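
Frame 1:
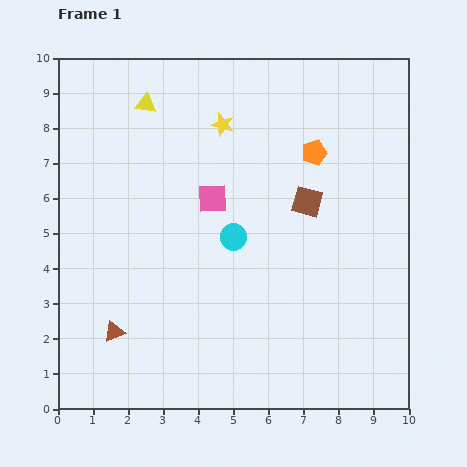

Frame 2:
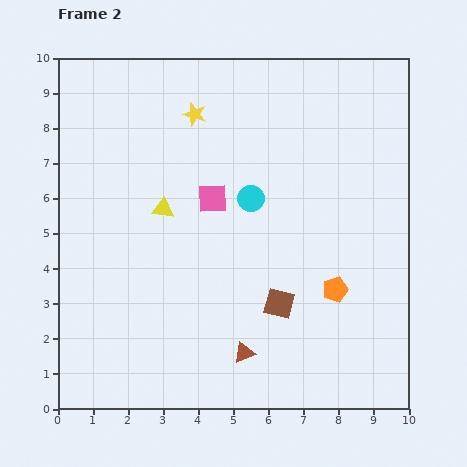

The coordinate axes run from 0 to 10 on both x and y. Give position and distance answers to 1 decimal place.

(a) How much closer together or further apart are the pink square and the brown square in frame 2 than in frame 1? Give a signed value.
+0.9

Distance in frame 1: 2.7. Distance in frame 2: 3.6.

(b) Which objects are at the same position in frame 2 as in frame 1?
the pink square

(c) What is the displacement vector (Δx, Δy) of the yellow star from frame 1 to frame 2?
(-0.8, 0.3)

The yellow star was at (4.7, 8.1) in frame 1 and (3.9, 8.4) in frame 2.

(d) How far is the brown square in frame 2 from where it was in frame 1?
3.0

The brown square moved from (7.1, 5.9) to (6.3, 3.0), a distance of √(0.8² + 2.9²) ≈ 3.0.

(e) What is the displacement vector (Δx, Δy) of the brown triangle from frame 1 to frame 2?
(3.7, -0.6)

The brown triangle was at (1.6, 2.2) in frame 1 and (5.3, 1.6) in frame 2.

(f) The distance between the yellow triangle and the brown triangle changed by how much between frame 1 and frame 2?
-1.9

Distance in frame 1: 6.6. Distance in frame 2: 4.7.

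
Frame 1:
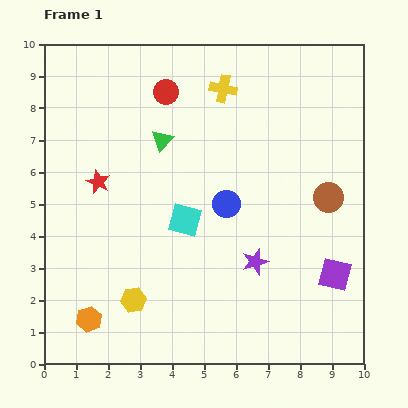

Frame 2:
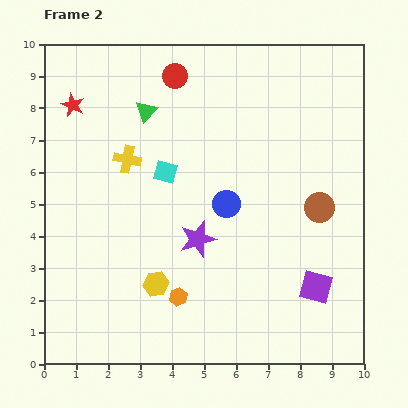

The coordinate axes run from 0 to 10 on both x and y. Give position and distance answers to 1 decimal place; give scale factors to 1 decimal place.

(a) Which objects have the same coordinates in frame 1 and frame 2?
the blue circle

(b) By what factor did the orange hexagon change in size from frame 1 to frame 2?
0.7×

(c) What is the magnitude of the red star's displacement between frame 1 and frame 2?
2.5

The red star moved from (1.7, 5.7) to (0.9, 8.1), a distance of √(0.8² + 2.4²) ≈ 2.5.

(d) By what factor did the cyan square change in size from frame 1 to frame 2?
0.7×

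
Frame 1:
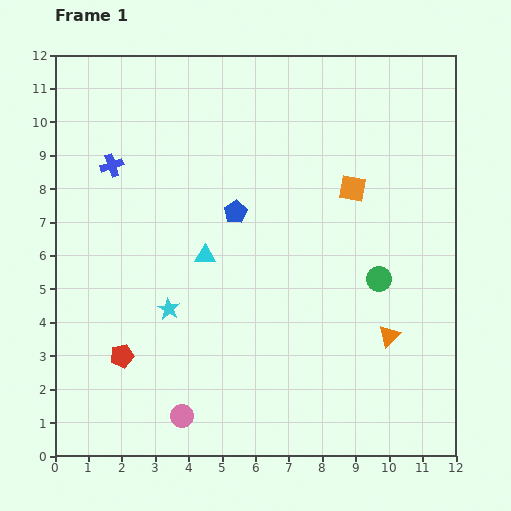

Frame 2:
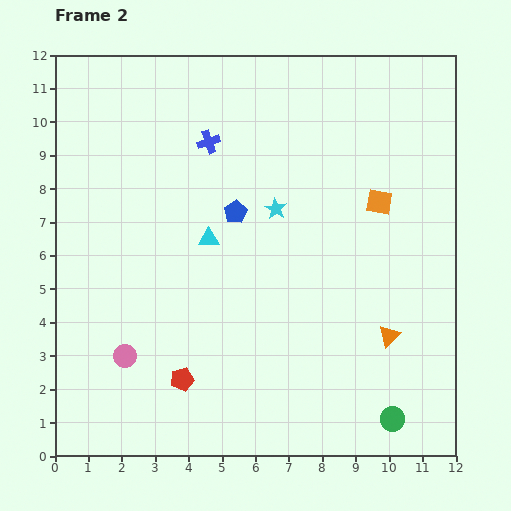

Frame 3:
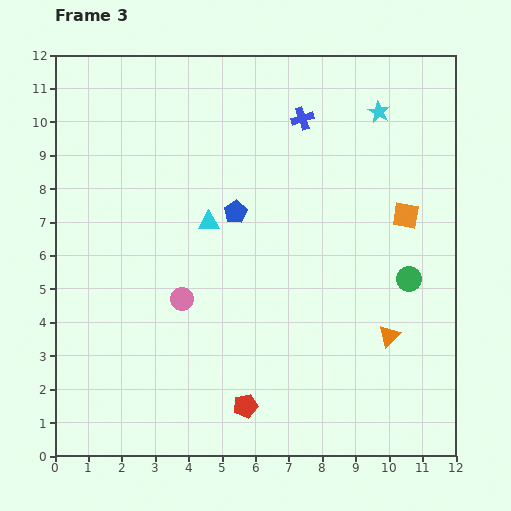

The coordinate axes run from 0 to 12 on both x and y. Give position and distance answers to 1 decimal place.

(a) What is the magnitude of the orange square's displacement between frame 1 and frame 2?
0.9

The orange square moved from (8.9, 8.0) to (9.7, 7.6), a distance of √(0.8² + 0.4²) ≈ 0.9.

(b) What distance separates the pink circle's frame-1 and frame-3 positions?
3.5

The pink circle moved from (3.8, 1.2) to (3.8, 4.7), a distance of √(0.0² + 3.5²) ≈ 3.5.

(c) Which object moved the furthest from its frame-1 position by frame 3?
the cyan star

(moved 8.6; next 5.9)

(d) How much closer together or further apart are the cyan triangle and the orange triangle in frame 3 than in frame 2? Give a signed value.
+0.3

Distance in frame 2: 6.1. Distance in frame 3: 6.4.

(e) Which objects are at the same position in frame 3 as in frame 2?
the orange triangle, the blue pentagon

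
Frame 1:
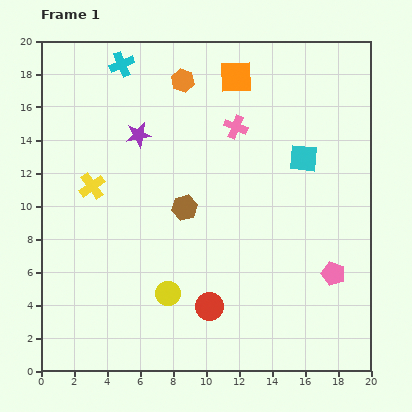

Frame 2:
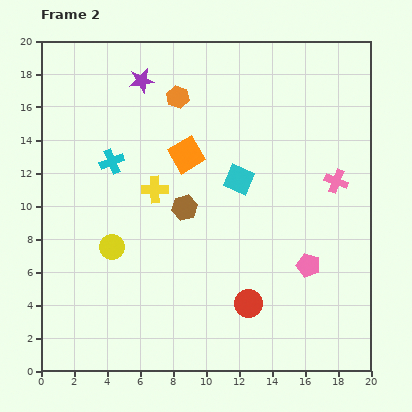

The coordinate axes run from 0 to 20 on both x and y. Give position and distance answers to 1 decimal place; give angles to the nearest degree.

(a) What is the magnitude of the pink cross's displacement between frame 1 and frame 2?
6.9

The pink cross moved from (11.8, 14.8) to (17.9, 11.5), a distance of √(6.1² + 3.3²) ≈ 6.9.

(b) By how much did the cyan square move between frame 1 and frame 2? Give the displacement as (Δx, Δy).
(-3.9, -1.3)

The cyan square was at (15.9, 12.9) in frame 1 and (12.0, 11.6) in frame 2.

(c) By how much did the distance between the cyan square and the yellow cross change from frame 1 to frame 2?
-7.8

Distance in frame 1: 12.9. Distance in frame 2: 5.1.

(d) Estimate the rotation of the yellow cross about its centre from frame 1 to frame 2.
35° clockwise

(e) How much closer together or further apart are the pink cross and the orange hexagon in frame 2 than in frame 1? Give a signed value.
+6.6

Distance in frame 1: 4.3. Distance in frame 2: 10.9.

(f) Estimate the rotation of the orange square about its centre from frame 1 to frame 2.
29° counter-clockwise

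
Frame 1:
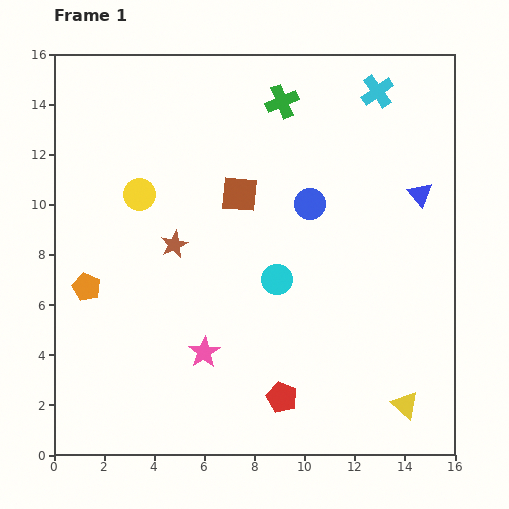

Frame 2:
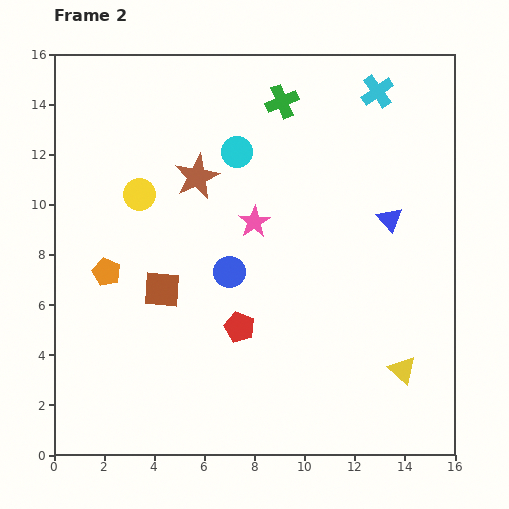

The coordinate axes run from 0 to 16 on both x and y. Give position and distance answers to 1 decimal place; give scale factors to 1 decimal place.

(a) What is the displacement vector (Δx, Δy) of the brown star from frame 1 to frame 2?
(0.9, 2.7)

The brown star was at (4.8, 8.4) in frame 1 and (5.7, 11.1) in frame 2.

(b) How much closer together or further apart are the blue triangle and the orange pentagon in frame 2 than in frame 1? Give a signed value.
-2.3

Distance in frame 1: 13.8. Distance in frame 2: 11.5.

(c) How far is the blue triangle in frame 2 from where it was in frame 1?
1.6

The blue triangle moved from (14.6, 10.4) to (13.4, 9.4), a distance of √(1.2² + 1.0²) ≈ 1.6.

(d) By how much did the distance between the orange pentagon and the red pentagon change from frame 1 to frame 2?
-3.3

Distance in frame 1: 9.0. Distance in frame 2: 5.7.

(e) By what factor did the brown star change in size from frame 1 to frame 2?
1.6×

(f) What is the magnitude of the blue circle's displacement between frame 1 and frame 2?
4.2

The blue circle moved from (10.2, 10.0) to (7.0, 7.3), a distance of √(3.2² + 2.7²) ≈ 4.2.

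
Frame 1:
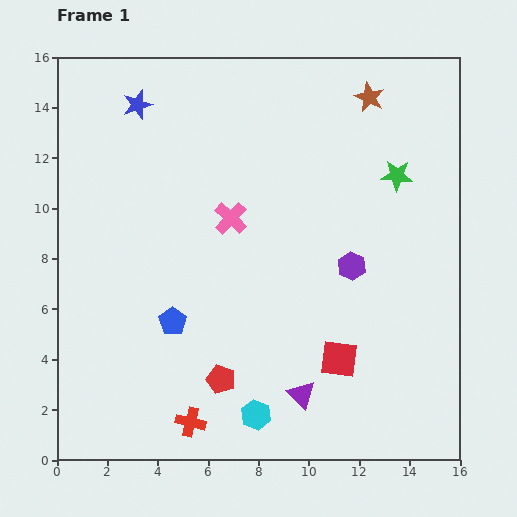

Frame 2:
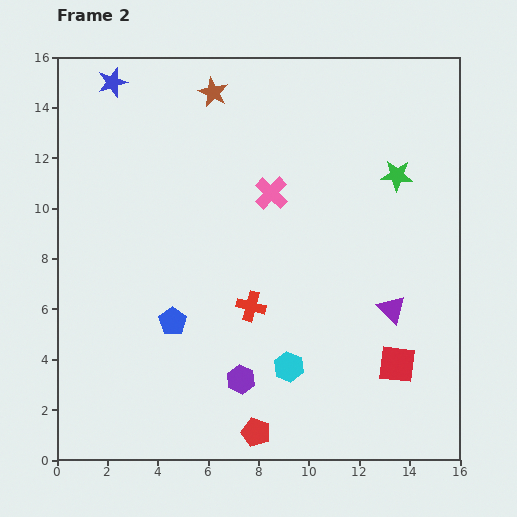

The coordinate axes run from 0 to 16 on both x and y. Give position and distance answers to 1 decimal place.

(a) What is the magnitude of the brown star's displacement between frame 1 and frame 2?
6.2

The brown star moved from (12.4, 14.4) to (6.2, 14.6), a distance of √(6.2² + 0.2²) ≈ 6.2.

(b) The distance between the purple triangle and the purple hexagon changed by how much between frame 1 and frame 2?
+1.1

Distance in frame 1: 5.5. Distance in frame 2: 6.6.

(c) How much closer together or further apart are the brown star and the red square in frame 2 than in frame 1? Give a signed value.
+2.5

Distance in frame 1: 10.5. Distance in frame 2: 13.0.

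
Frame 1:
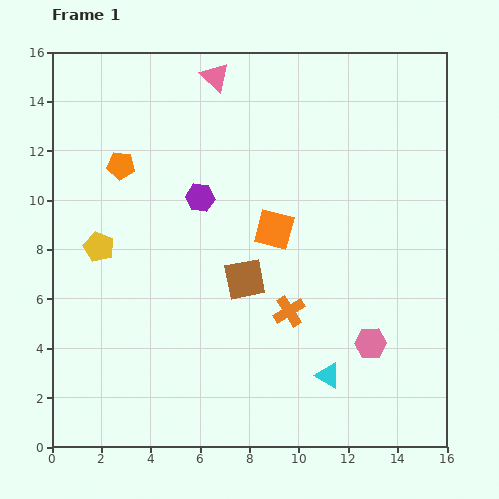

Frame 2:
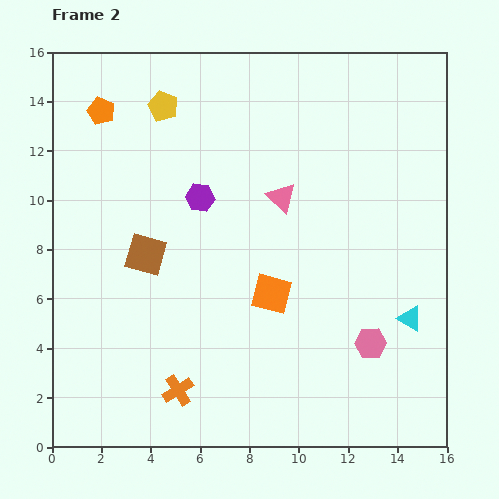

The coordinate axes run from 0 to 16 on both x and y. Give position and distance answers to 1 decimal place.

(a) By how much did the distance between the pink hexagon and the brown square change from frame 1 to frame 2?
+4.1

Distance in frame 1: 5.7. Distance in frame 2: 9.8.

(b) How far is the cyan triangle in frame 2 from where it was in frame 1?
4.0

The cyan triangle moved from (11.2, 2.9) to (14.5, 5.2), a distance of √(3.3² + 2.3²) ≈ 4.0.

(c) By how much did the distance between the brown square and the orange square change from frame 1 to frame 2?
+3.0

Distance in frame 1: 2.3. Distance in frame 2: 5.3.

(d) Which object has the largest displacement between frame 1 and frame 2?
the yellow pentagon

(moved 6.3; next 5.6)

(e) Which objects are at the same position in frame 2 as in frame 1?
the pink hexagon, the purple hexagon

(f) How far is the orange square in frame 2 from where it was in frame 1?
2.6

The orange square moved from (9.0, 8.8) to (8.9, 6.2), a distance of √(0.1² + 2.6²) ≈ 2.6.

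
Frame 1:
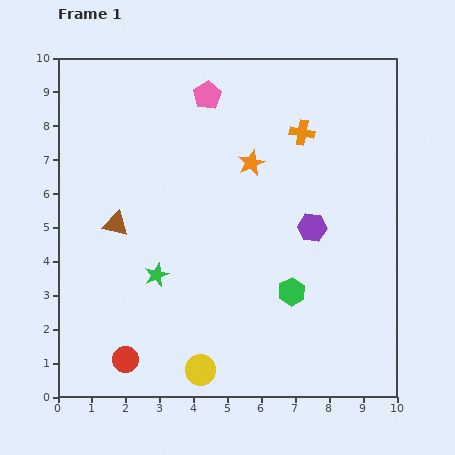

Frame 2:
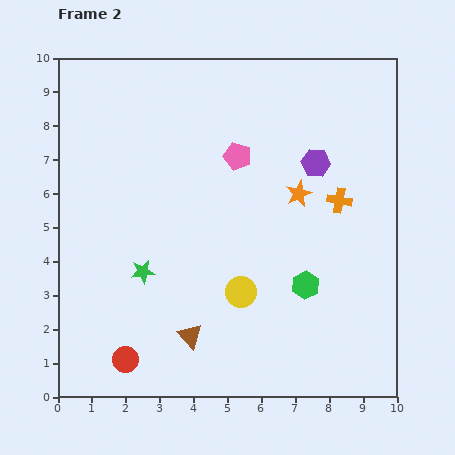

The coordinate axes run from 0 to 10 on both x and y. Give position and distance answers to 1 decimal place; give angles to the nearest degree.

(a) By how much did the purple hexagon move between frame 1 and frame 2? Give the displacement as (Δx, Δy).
(0.1, 1.9)

The purple hexagon was at (7.5, 5.0) in frame 1 and (7.6, 6.9) in frame 2.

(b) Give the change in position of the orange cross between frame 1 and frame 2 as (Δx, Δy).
(1.1, -2.0)

The orange cross was at (7.2, 7.8) in frame 1 and (8.3, 5.8) in frame 2.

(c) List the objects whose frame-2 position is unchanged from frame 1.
the red circle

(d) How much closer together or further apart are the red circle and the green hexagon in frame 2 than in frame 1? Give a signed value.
+0.4

Distance in frame 1: 5.3. Distance in frame 2: 5.7.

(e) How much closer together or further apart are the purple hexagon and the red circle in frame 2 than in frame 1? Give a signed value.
+1.4

Distance in frame 1: 6.7. Distance in frame 2: 8.1.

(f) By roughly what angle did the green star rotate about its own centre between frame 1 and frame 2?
16° clockwise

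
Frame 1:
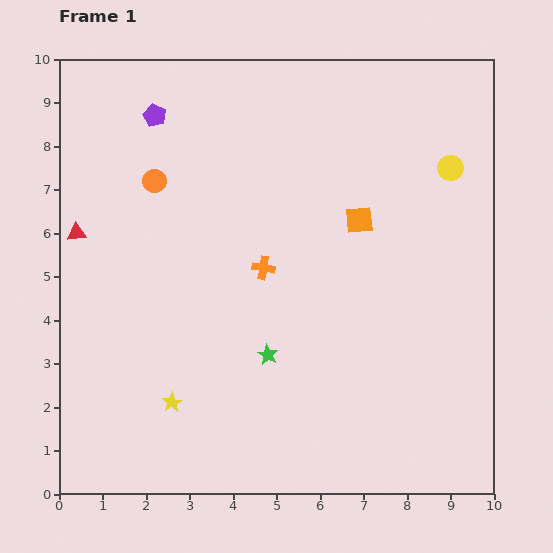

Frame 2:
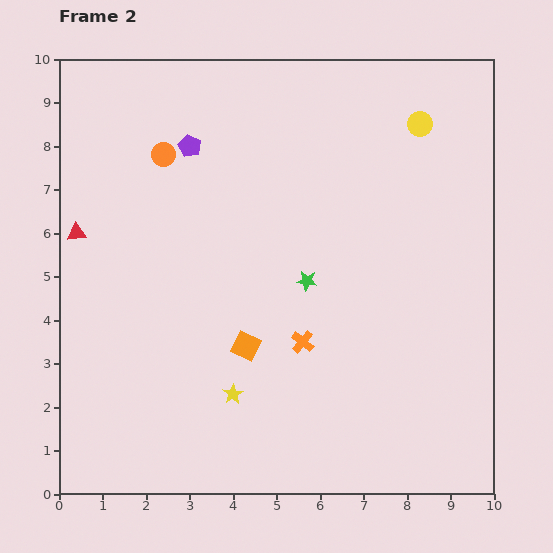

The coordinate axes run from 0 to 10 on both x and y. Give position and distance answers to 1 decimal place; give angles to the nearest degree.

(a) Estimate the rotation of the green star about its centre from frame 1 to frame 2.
22° counter-clockwise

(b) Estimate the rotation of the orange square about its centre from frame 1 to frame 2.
33° clockwise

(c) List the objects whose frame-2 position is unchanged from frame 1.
the red triangle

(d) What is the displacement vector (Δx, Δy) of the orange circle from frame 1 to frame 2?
(0.2, 0.6)

The orange circle was at (2.2, 7.2) in frame 1 and (2.4, 7.8) in frame 2.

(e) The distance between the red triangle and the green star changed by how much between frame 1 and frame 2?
+0.2

Distance in frame 1: 5.2. Distance in frame 2: 5.4.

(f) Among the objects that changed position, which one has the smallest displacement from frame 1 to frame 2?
the orange circle

(moved 0.6)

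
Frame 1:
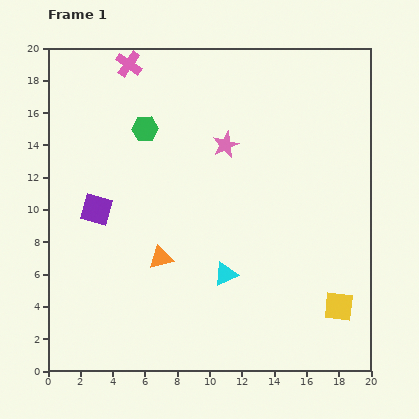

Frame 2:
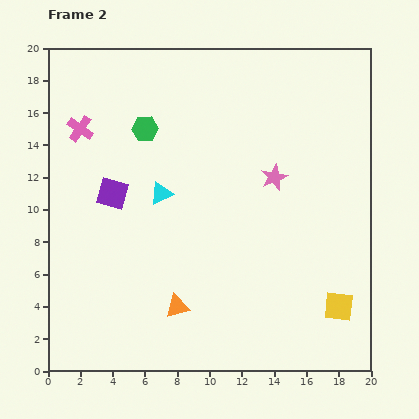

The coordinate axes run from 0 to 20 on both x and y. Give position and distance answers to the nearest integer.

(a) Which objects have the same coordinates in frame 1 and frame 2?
the yellow square, the green hexagon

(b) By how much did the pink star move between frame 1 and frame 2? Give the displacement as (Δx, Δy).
(3, -2)

The pink star was at (11, 14) in frame 1 and (14, 12) in frame 2.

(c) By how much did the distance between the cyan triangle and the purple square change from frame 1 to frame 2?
-6

Distance in frame 1: 9. Distance in frame 2: 3.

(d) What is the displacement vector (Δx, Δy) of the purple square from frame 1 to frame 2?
(1, 1)

The purple square was at (3, 10) in frame 1 and (4, 11) in frame 2.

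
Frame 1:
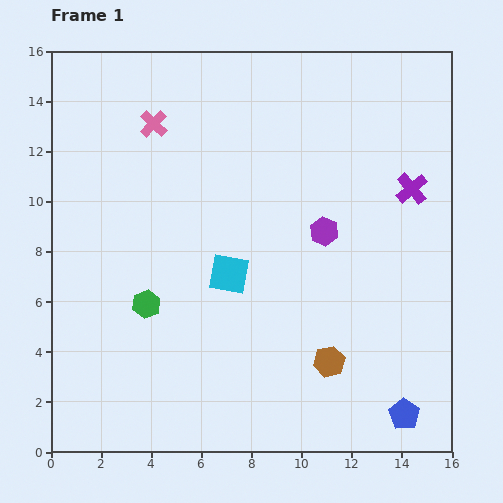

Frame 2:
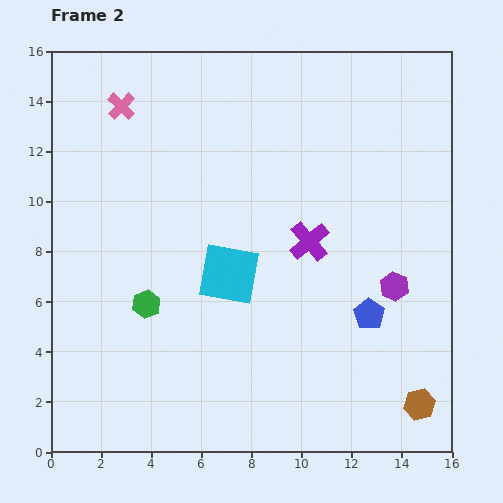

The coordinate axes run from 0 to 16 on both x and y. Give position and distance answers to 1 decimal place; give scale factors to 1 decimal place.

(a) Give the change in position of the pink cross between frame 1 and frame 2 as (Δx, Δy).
(-1.3, 0.7)

The pink cross was at (4.1, 13.1) in frame 1 and (2.8, 13.8) in frame 2.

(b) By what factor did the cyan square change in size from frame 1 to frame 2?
1.5×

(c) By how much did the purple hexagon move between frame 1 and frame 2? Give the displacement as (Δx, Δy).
(2.8, -2.2)

The purple hexagon was at (10.9, 8.8) in frame 1 and (13.7, 6.6) in frame 2.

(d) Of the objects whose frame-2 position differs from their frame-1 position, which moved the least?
the pink cross

(moved 1.5)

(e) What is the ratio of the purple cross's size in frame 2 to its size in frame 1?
1.3×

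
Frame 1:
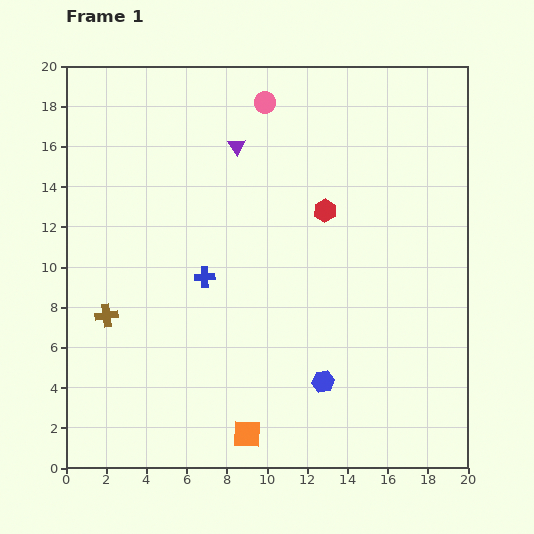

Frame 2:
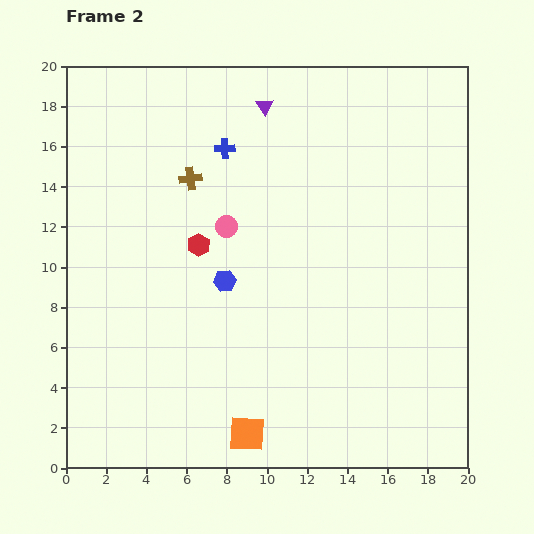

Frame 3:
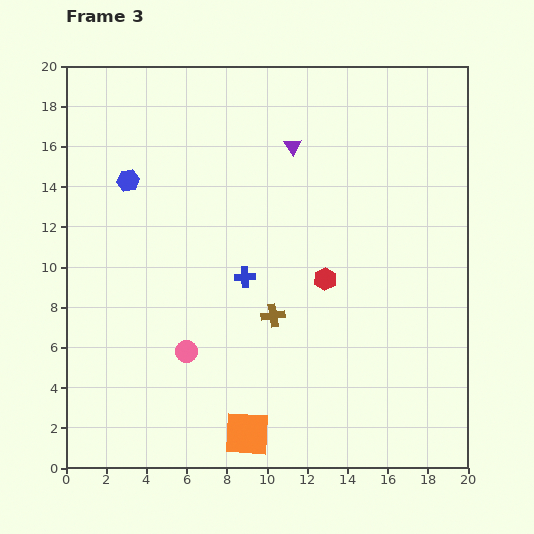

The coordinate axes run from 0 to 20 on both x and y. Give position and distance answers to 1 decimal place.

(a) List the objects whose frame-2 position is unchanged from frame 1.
the orange square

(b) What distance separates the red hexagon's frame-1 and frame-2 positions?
6.5

The red hexagon moved from (12.9, 12.8) to (6.6, 11.1), a distance of √(6.3² + 1.7²) ≈ 6.5.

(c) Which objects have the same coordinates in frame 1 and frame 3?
the orange square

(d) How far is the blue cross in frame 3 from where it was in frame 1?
2.0

The blue cross moved from (6.9, 9.5) to (8.9, 9.5), a distance of √(2.0² + 0.0²) ≈ 2.0.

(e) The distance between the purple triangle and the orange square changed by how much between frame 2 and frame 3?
-1.8

Distance in frame 2: 16.3. Distance in frame 3: 14.5.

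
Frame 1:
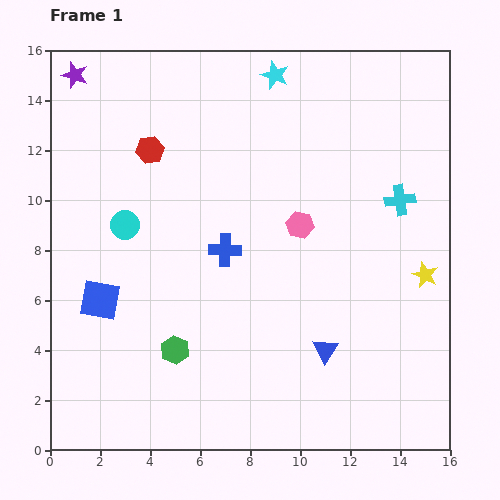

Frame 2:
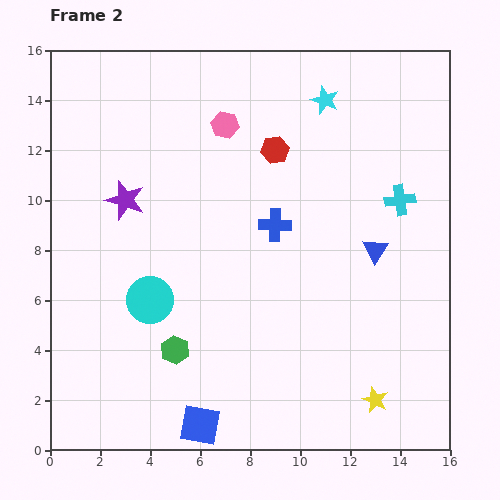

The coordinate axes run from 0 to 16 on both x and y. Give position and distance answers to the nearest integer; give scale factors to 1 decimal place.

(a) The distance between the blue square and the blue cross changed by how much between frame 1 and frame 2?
+4

Distance in frame 1: 5. Distance in frame 2: 9.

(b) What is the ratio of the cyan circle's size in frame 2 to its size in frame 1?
1.6×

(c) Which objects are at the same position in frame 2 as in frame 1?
the green hexagon, the cyan cross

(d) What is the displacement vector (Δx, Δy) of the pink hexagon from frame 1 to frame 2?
(-3, 4)

The pink hexagon was at (10, 9) in frame 1 and (7, 13) in frame 2.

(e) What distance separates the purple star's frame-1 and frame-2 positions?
5

The purple star moved from (1, 15) to (3, 10), a distance of √(2² + 5²) ≈ 5.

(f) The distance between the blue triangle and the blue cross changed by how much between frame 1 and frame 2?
-2

Distance in frame 1: 6. Distance in frame 2: 4.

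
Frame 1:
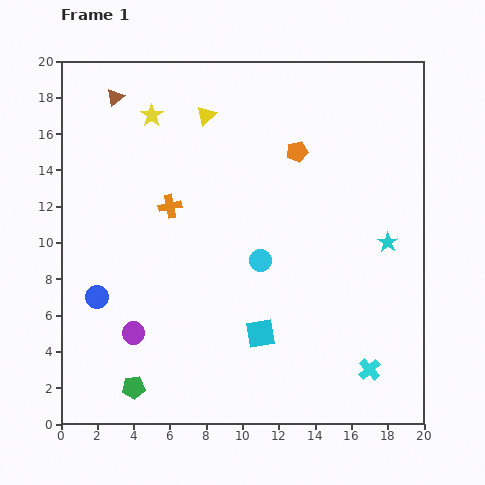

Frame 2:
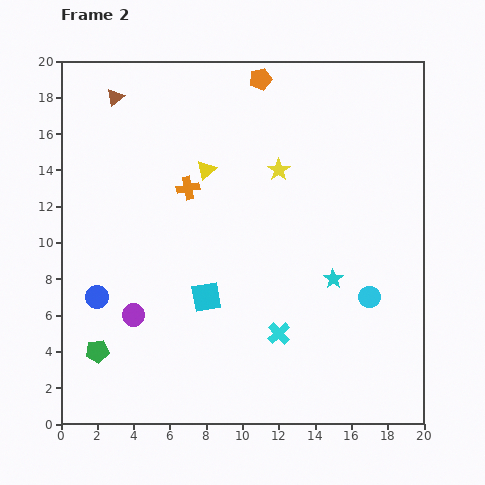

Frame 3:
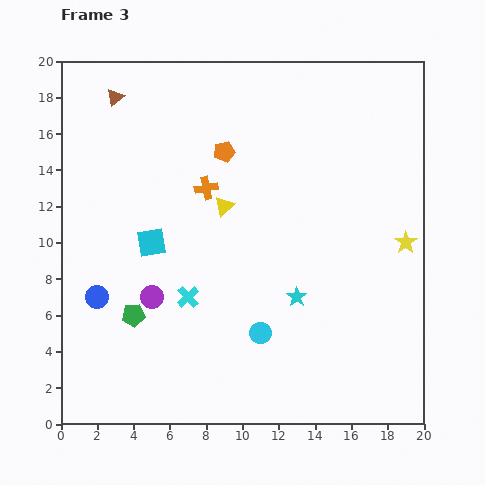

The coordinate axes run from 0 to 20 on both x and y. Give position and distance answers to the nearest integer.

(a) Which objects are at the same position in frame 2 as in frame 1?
the blue circle, the brown triangle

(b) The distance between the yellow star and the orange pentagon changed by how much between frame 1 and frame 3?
+3

Distance in frame 1: 8. Distance in frame 3: 11.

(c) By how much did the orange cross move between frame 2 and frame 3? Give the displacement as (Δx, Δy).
(1, 0)

The orange cross was at (7, 13) in frame 2 and (8, 13) in frame 3.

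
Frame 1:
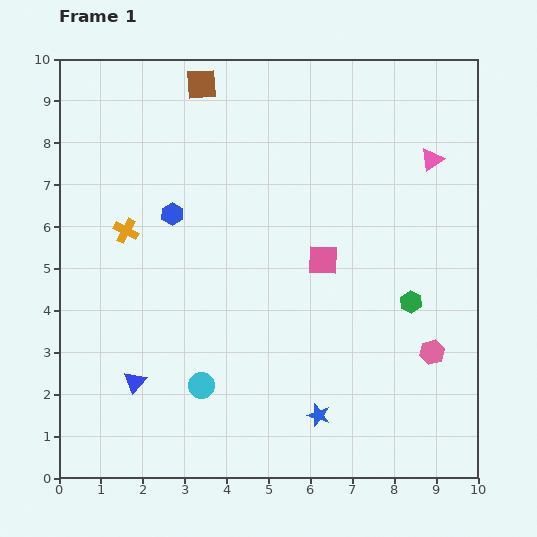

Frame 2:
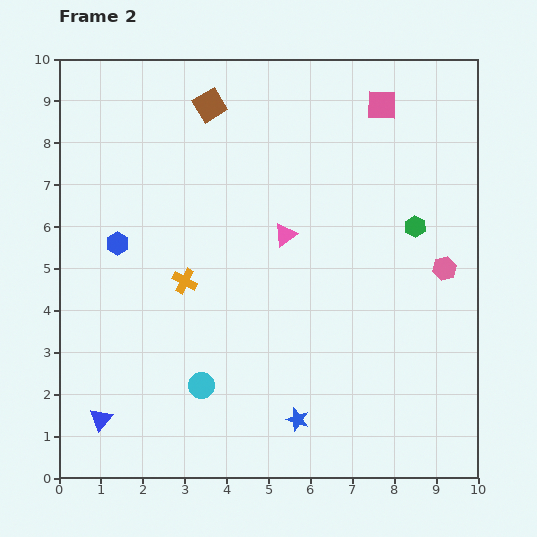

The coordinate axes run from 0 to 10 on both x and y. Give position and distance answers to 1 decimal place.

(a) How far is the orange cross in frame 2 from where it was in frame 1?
1.8

The orange cross moved from (1.6, 5.9) to (3.0, 4.7), a distance of √(1.4² + 1.2²) ≈ 1.8.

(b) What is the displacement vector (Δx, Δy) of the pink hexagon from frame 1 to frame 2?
(0.3, 2.0)

The pink hexagon was at (8.9, 3.0) in frame 1 and (9.2, 5.0) in frame 2.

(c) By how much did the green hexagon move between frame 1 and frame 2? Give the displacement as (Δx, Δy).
(0.1, 1.8)

The green hexagon was at (8.4, 4.2) in frame 1 and (8.5, 6.0) in frame 2.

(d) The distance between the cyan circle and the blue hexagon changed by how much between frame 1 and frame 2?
-0.3

Distance in frame 1: 4.2. Distance in frame 2: 3.9.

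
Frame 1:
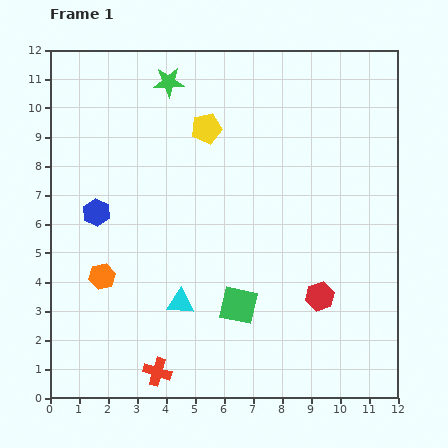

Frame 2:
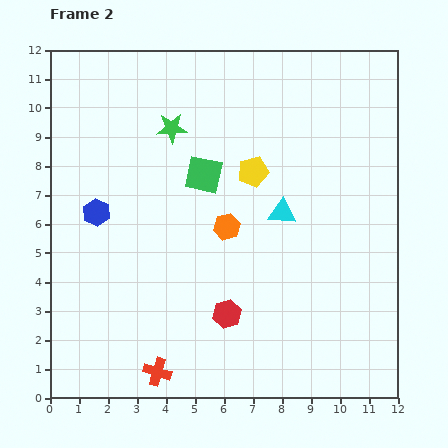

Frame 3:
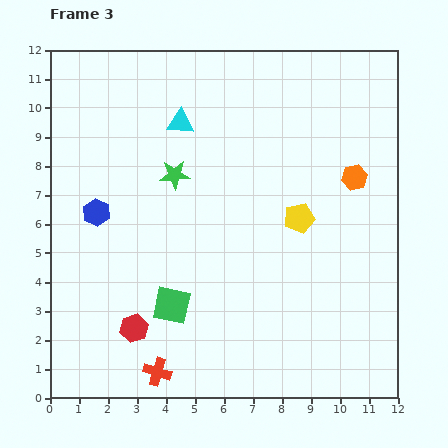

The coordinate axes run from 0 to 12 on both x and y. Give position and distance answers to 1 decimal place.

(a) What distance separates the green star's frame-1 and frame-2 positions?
1.6

The green star moved from (4.1, 10.9) to (4.2, 9.3), a distance of √(0.1² + 1.6²) ≈ 1.6.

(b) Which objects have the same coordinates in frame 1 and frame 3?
the red cross, the blue hexagon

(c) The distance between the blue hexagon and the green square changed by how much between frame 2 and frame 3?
+0.2

Distance in frame 2: 3.9. Distance in frame 3: 4.1.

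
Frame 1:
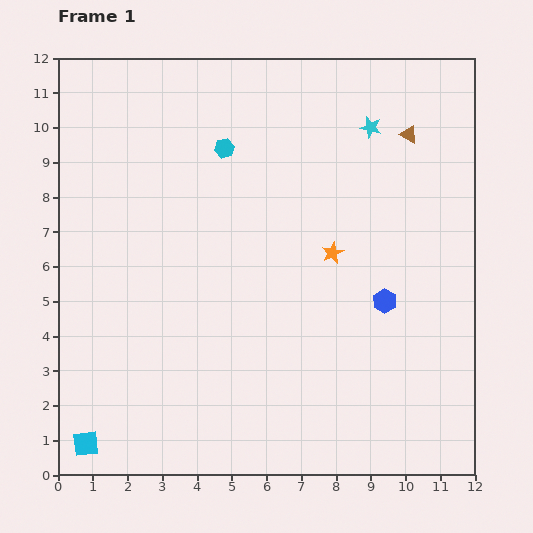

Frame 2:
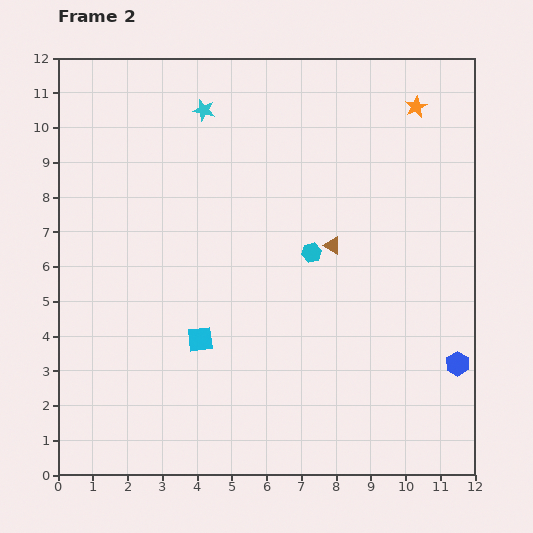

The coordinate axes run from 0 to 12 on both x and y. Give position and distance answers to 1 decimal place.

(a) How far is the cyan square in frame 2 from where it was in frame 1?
4.5

The cyan square moved from (0.8, 0.9) to (4.1, 3.9), a distance of √(3.3² + 3.0²) ≈ 4.5.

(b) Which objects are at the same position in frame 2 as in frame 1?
none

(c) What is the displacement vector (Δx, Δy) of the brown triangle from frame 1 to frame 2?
(-2.2, -3.2)

The brown triangle was at (10.1, 9.8) in frame 1 and (7.9, 6.6) in frame 2.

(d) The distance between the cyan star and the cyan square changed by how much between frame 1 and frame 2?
-5.6

Distance in frame 1: 12.2. Distance in frame 2: 6.6.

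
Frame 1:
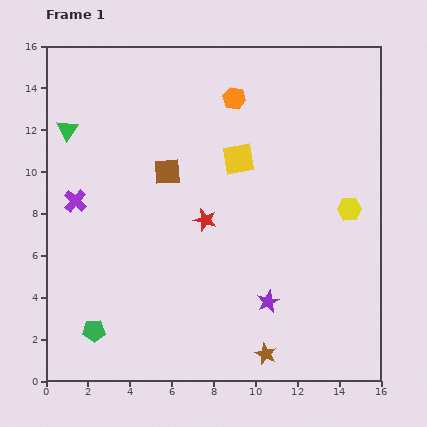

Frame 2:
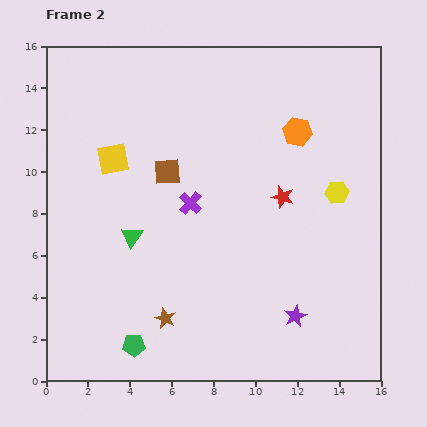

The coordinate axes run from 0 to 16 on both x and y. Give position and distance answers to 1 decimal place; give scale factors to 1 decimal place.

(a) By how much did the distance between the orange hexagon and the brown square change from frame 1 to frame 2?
+1.8

Distance in frame 1: 4.7. Distance in frame 2: 6.5.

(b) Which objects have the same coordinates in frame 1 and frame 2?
the brown square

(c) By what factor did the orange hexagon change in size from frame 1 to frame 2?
1.3×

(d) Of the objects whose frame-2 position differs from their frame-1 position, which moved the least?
the yellow hexagon

(moved 1.0)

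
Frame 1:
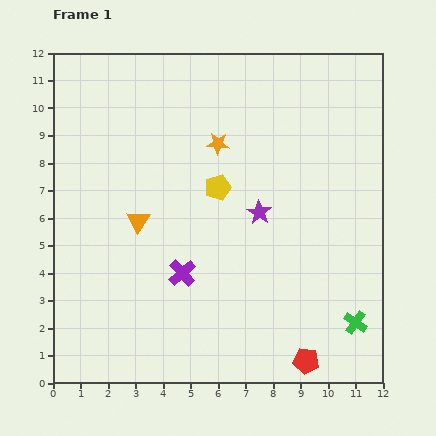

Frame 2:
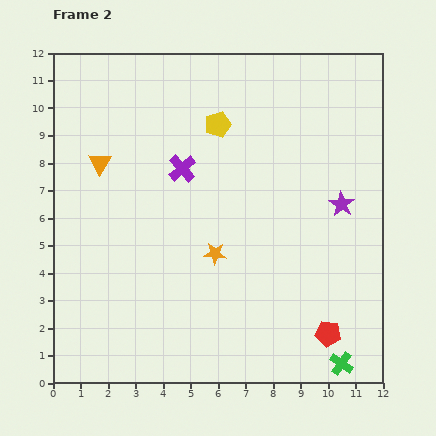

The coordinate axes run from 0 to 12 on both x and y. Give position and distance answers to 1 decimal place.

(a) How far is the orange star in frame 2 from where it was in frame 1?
4.0

The orange star moved from (6.0, 8.7) to (5.9, 4.7), a distance of √(0.1² + 4.0²) ≈ 4.0.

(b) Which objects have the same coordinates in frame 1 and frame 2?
none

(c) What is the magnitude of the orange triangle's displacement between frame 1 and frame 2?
2.5

The orange triangle moved from (3.1, 5.9) to (1.7, 8.0), a distance of √(1.4² + 2.1²) ≈ 2.5.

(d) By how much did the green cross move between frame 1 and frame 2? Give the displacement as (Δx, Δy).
(-0.5, -1.5)

The green cross was at (11.0, 2.2) in frame 1 and (10.5, 0.7) in frame 2.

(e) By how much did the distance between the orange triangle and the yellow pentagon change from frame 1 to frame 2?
+1.4

Distance in frame 1: 3.1. Distance in frame 2: 4.5.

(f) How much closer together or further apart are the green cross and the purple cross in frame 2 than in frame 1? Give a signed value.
+2.6

Distance in frame 1: 6.6. Distance in frame 2: 9.2.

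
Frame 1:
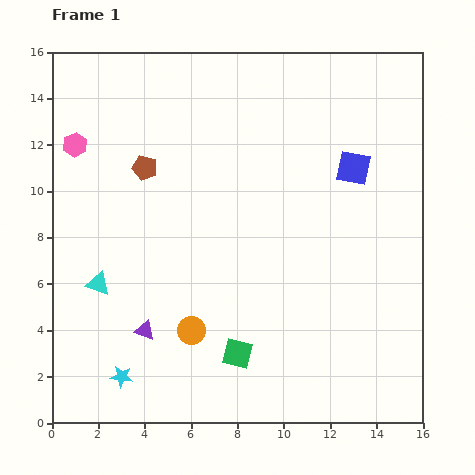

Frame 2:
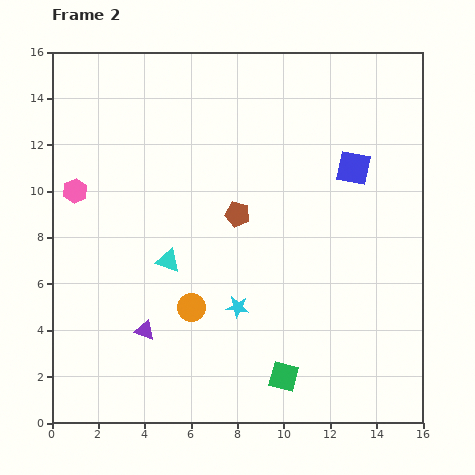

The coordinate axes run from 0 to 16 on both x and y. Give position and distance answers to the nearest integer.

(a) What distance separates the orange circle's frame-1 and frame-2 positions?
1

The orange circle moved from (6, 4) to (6, 5), a distance of √(0² + 1²) ≈ 1.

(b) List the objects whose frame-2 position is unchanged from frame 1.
the purple triangle, the blue square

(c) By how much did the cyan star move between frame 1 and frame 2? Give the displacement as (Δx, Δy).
(5, 3)

The cyan star was at (3, 2) in frame 1 and (8, 5) in frame 2.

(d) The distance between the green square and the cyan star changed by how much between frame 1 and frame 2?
-1

Distance in frame 1: 5. Distance in frame 2: 4.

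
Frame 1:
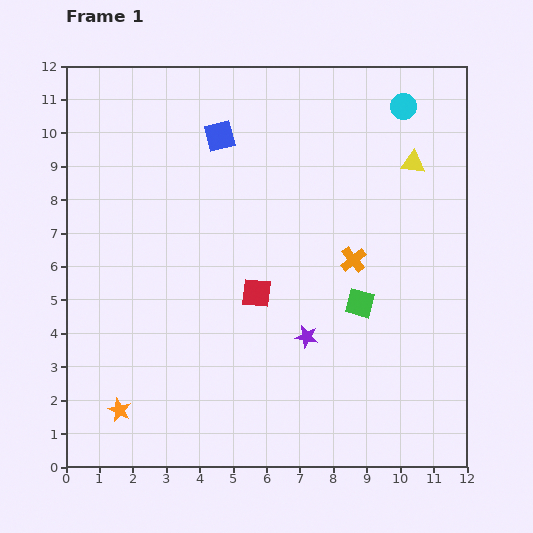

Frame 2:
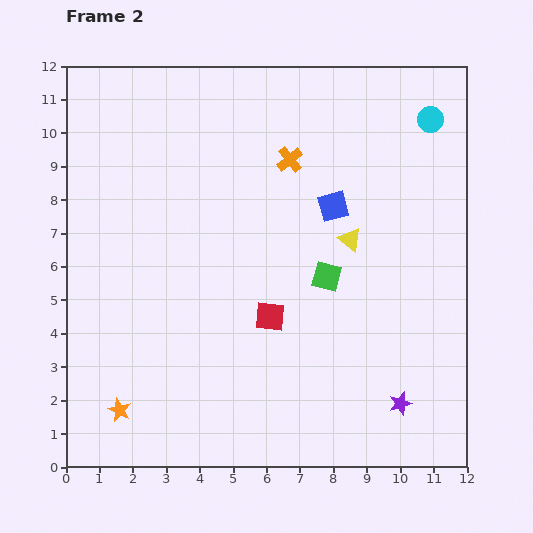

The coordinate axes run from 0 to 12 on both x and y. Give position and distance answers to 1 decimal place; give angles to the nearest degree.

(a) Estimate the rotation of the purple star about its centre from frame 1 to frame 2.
29° counter-clockwise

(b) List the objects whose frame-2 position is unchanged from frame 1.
the orange star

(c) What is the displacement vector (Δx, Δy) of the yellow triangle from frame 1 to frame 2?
(-1.9, -2.3)

The yellow triangle was at (10.4, 9.1) in frame 1 and (8.5, 6.8) in frame 2.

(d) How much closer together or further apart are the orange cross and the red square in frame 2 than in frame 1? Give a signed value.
+1.6

Distance in frame 1: 3.1. Distance in frame 2: 4.7.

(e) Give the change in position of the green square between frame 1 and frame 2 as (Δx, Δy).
(-1.0, 0.8)

The green square was at (8.8, 4.9) in frame 1 and (7.8, 5.7) in frame 2.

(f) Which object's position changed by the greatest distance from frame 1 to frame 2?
the blue square

(moved 4.0; next 3.6)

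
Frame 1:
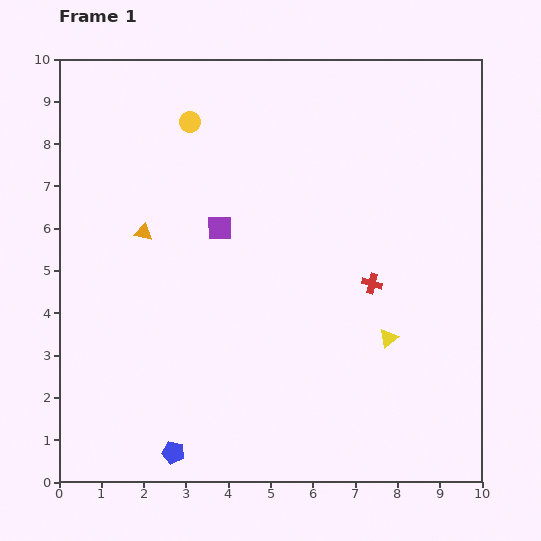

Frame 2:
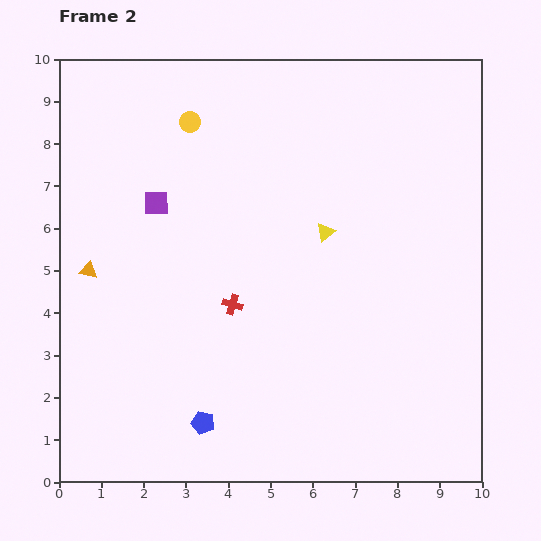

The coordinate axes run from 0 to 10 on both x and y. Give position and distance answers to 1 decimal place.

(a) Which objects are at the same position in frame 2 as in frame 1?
the yellow circle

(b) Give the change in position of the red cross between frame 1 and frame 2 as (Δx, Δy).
(-3.3, -0.5)

The red cross was at (7.4, 4.7) in frame 1 and (4.1, 4.2) in frame 2.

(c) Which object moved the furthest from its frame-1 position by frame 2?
the red cross

(moved 3.3; next 2.9)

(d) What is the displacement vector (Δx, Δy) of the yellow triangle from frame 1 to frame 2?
(-1.5, 2.5)

The yellow triangle was at (7.8, 3.4) in frame 1 and (6.3, 5.9) in frame 2.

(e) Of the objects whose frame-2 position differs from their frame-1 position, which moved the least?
the blue pentagon

(moved 1.0)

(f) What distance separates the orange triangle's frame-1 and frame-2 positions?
1.6

The orange triangle moved from (2.0, 5.9) to (0.7, 5.0), a distance of √(1.3² + 0.9²) ≈ 1.6.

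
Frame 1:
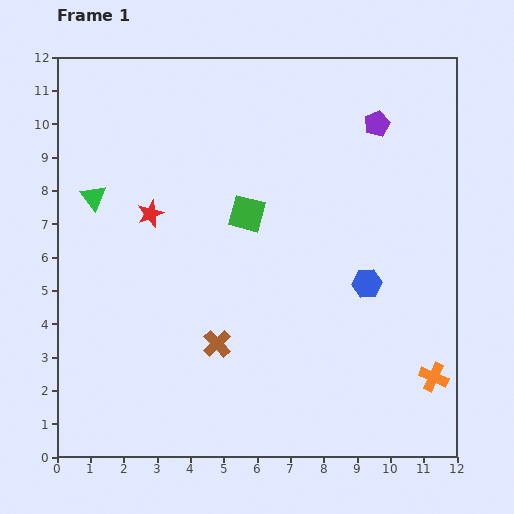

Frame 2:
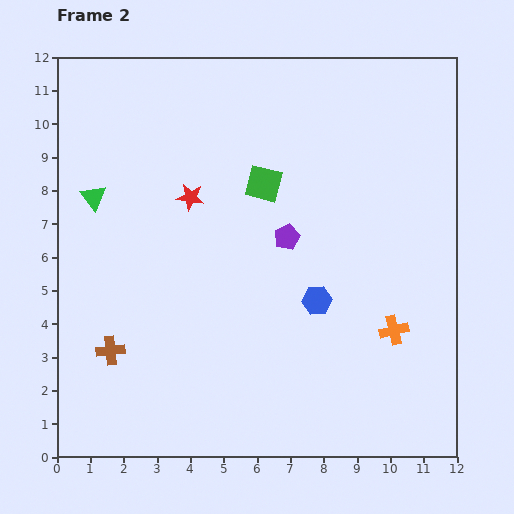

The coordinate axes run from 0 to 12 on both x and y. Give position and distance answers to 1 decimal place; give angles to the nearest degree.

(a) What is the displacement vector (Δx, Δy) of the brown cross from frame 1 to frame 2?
(-3.2, -0.2)

The brown cross was at (4.8, 3.4) in frame 1 and (1.6, 3.2) in frame 2.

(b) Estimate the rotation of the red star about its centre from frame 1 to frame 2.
31° clockwise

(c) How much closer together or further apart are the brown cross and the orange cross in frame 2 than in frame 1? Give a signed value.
+1.9

Distance in frame 1: 6.6. Distance in frame 2: 8.5.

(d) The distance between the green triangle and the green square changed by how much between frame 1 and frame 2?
+0.5

Distance in frame 1: 4.6. Distance in frame 2: 5.1.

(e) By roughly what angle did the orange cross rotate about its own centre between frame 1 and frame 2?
37° counter-clockwise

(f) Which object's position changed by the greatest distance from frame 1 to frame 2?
the purple pentagon

(moved 4.3; next 3.2)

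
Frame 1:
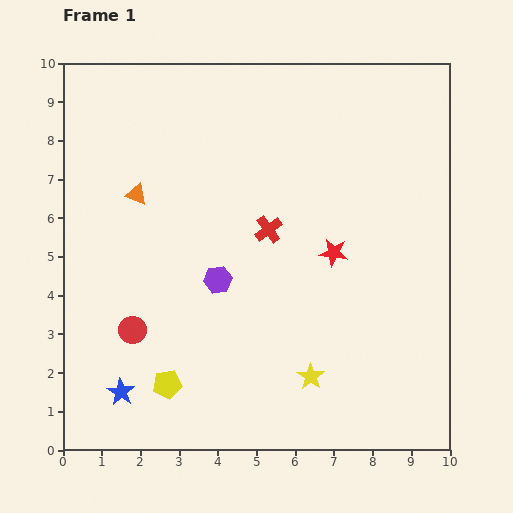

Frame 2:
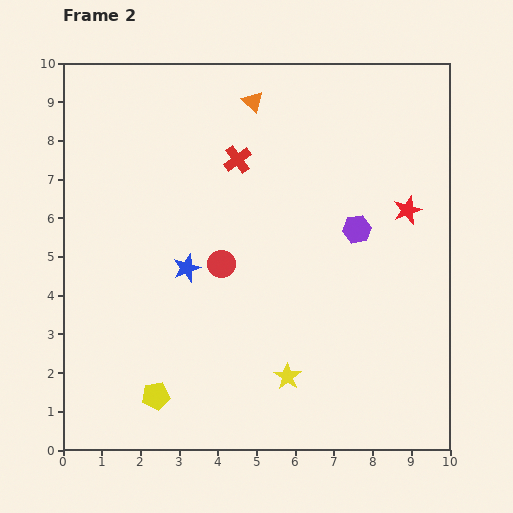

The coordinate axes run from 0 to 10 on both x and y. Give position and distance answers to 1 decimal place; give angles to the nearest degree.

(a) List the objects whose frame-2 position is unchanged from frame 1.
none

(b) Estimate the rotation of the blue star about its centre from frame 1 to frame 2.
22° clockwise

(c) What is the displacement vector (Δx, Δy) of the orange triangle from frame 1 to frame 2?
(3.0, 2.4)

The orange triangle was at (1.9, 6.6) in frame 1 and (4.9, 9.0) in frame 2.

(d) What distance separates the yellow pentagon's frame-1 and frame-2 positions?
0.4

The yellow pentagon moved from (2.7, 1.7) to (2.4, 1.4), a distance of √(0.3² + 0.3²) ≈ 0.4.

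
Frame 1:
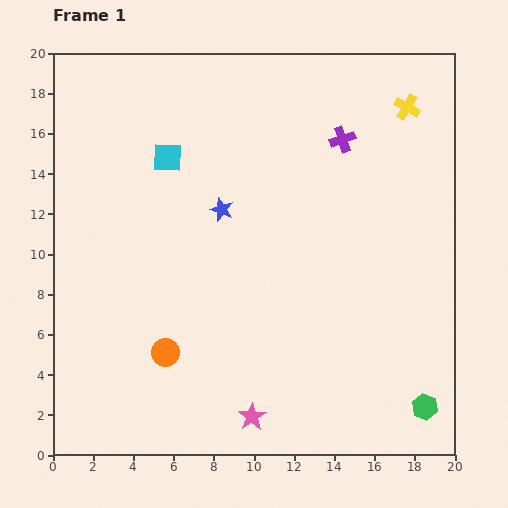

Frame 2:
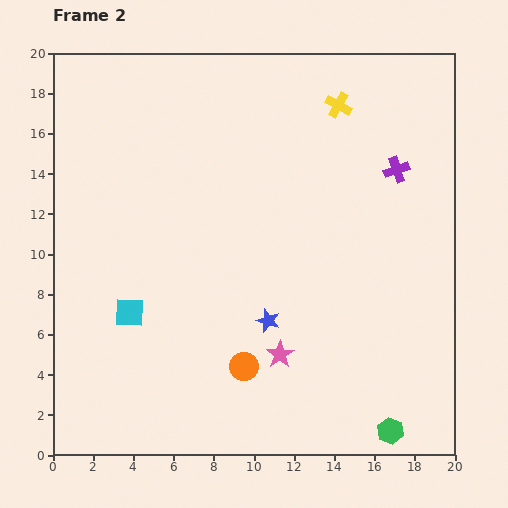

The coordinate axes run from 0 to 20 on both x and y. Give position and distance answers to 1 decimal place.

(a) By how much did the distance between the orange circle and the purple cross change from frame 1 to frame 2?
-1.4

Distance in frame 1: 13.8. Distance in frame 2: 12.4.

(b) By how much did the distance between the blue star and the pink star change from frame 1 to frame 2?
-8.6

Distance in frame 1: 10.4. Distance in frame 2: 1.8.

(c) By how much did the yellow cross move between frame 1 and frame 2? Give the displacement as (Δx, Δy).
(-3.4, 0.1)

The yellow cross was at (17.6, 17.3) in frame 1 and (14.2, 17.4) in frame 2.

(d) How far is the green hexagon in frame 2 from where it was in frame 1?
2.1

The green hexagon moved from (18.5, 2.4) to (16.8, 1.2), a distance of √(1.7² + 1.2²) ≈ 2.1.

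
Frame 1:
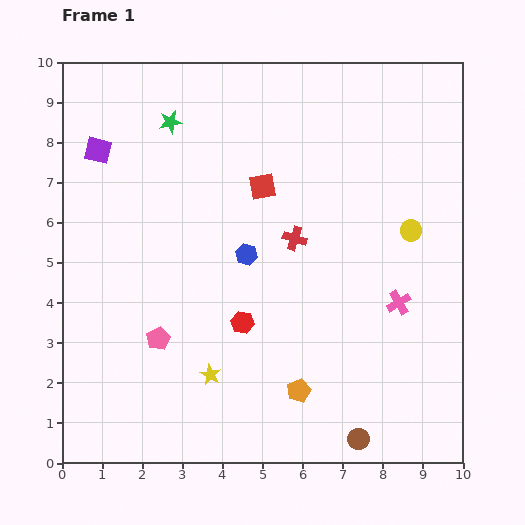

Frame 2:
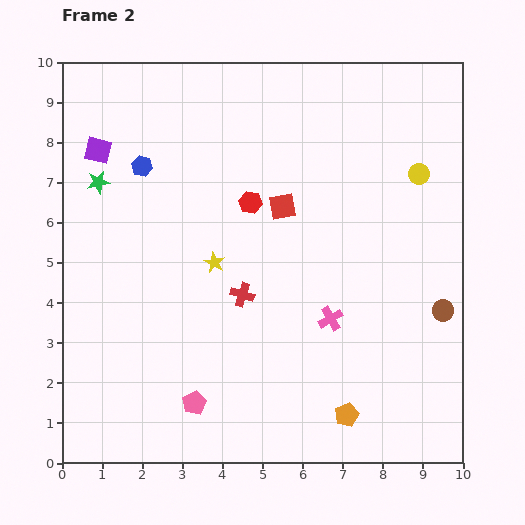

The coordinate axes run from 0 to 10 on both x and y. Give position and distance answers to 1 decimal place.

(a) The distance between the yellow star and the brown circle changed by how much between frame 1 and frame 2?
+1.8

Distance in frame 1: 4.0. Distance in frame 2: 5.8.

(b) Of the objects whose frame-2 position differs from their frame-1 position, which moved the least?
the red square

(moved 0.7)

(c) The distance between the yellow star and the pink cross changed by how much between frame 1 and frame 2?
-1.8

Distance in frame 1: 5.0. Distance in frame 2: 3.2.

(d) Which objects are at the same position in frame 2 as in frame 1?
the purple square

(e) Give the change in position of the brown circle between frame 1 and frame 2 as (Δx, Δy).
(2.1, 3.2)

The brown circle was at (7.4, 0.6) in frame 1 and (9.5, 3.8) in frame 2.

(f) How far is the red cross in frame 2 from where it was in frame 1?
1.9

The red cross moved from (5.8, 5.6) to (4.5, 4.2), a distance of √(1.3² + 1.4²) ≈ 1.9.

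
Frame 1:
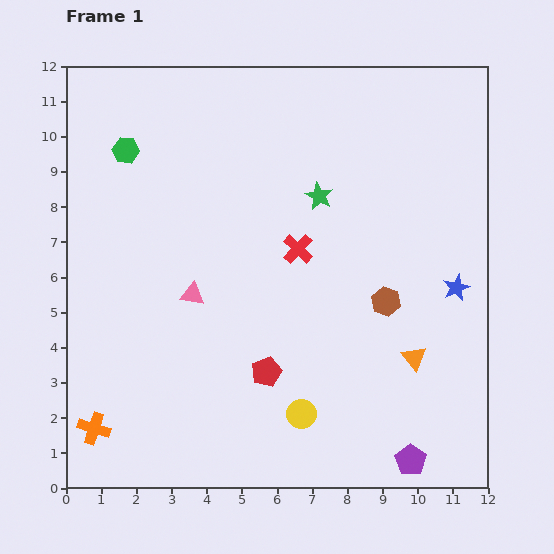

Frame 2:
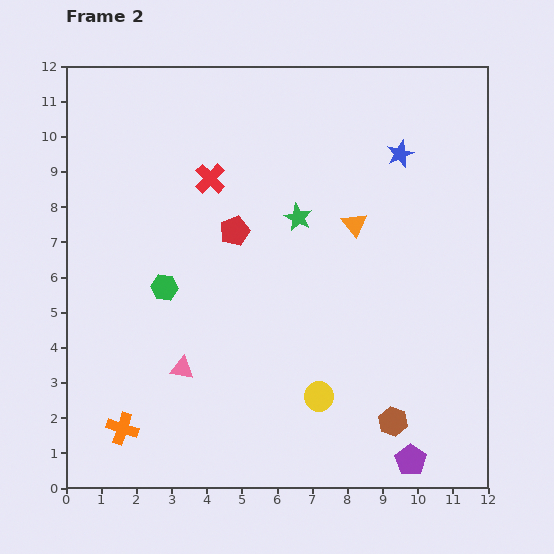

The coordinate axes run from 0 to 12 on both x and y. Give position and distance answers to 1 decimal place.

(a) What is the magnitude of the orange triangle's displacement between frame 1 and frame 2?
4.2

The orange triangle moved from (9.9, 3.7) to (8.2, 7.5), a distance of √(1.7² + 3.8²) ≈ 4.2.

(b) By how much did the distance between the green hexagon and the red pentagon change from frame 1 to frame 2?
-4.9

Distance in frame 1: 7.5. Distance in frame 2: 2.6.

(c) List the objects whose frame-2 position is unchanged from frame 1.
the purple pentagon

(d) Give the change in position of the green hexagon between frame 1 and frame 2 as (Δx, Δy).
(1.1, -3.9)

The green hexagon was at (1.7, 9.6) in frame 1 and (2.8, 5.7) in frame 2.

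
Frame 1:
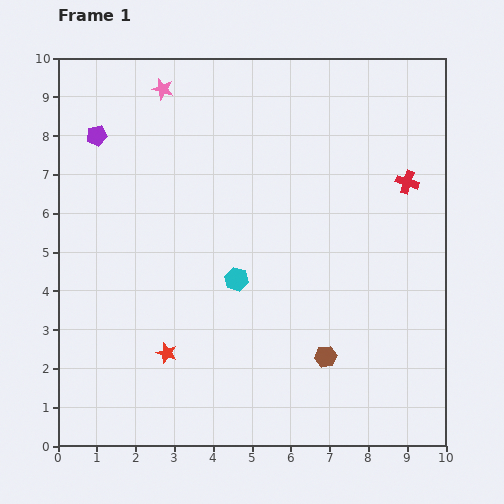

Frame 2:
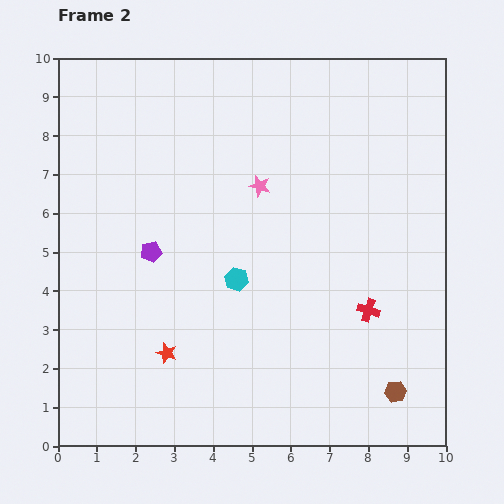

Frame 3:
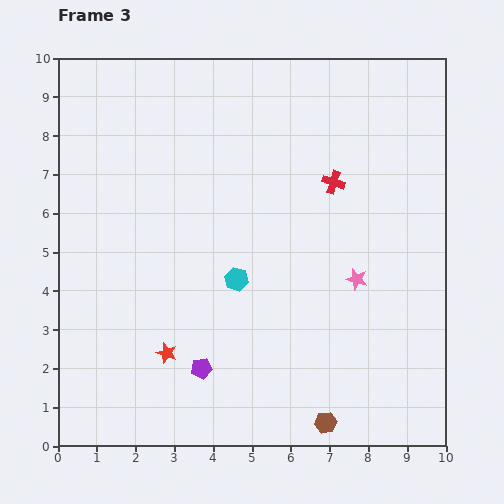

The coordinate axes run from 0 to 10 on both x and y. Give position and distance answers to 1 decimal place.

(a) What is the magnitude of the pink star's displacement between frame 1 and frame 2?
3.5

The pink star moved from (2.7, 9.2) to (5.2, 6.7), a distance of √(2.5² + 2.5²) ≈ 3.5.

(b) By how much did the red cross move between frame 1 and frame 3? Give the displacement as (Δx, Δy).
(-1.9, 0.0)

The red cross was at (9.0, 6.8) in frame 1 and (7.1, 6.8) in frame 3.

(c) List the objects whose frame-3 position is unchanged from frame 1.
the cyan hexagon, the red star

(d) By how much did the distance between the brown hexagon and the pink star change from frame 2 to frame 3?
-2.6

Distance in frame 2: 6.4. Distance in frame 3: 3.8.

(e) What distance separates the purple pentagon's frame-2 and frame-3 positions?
3.3

The purple pentagon moved from (2.4, 5.0) to (3.7, 2.0), a distance of √(1.3² + 3.0²) ≈ 3.3.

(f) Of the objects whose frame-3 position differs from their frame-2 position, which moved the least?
the brown hexagon

(moved 2.0)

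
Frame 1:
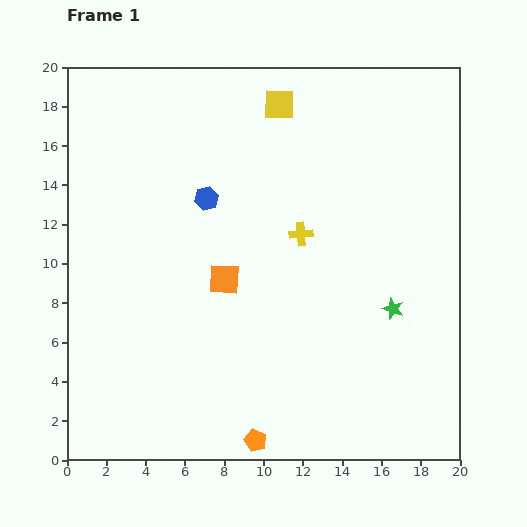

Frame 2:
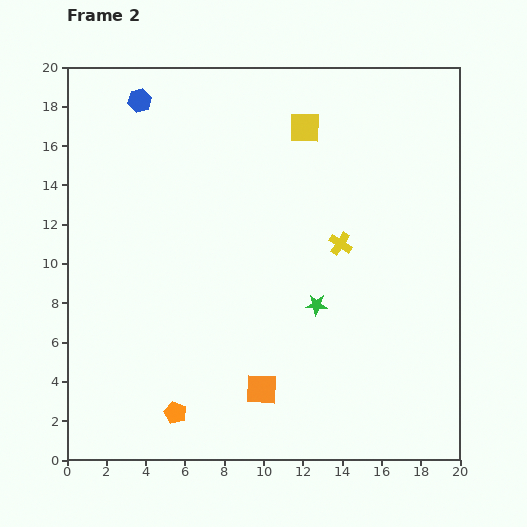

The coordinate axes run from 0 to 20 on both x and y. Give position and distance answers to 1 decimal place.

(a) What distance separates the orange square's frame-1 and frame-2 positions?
5.9

The orange square moved from (8.0, 9.2) to (9.9, 3.6), a distance of √(1.9² + 5.6²) ≈ 5.9.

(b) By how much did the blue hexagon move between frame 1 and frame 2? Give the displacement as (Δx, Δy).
(-3.4, 5.0)

The blue hexagon was at (7.1, 13.3) in frame 1 and (3.7, 18.3) in frame 2.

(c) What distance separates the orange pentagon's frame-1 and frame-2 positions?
4.3

The orange pentagon moved from (9.6, 1.0) to (5.5, 2.4), a distance of √(4.1² + 1.4²) ≈ 4.3.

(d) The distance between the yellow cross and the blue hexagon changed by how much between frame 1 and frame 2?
+7.4

Distance in frame 1: 5.1. Distance in frame 2: 12.5.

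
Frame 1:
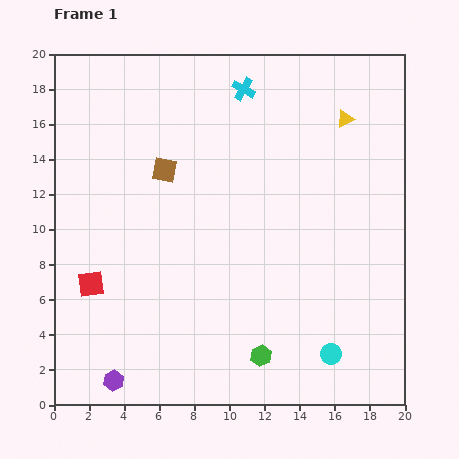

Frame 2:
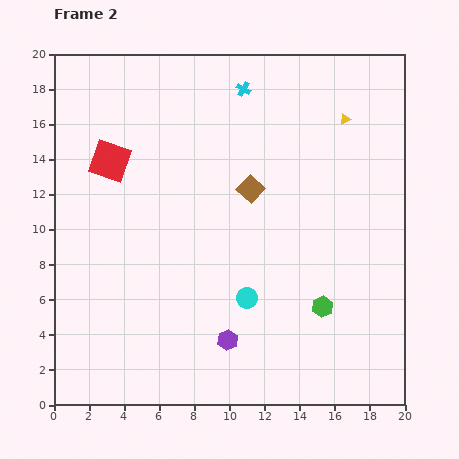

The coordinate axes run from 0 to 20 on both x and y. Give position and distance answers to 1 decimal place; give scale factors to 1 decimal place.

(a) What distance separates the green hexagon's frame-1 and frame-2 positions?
4.5

The green hexagon moved from (11.8, 2.8) to (15.3, 5.6), a distance of √(3.5² + 2.8²) ≈ 4.5.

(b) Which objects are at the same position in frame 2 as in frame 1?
the yellow triangle, the cyan cross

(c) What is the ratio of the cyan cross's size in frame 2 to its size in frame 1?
0.6×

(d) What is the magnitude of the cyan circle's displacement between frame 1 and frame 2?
5.8

The cyan circle moved from (15.8, 2.9) to (11.0, 6.1), a distance of √(4.8² + 3.2²) ≈ 5.8.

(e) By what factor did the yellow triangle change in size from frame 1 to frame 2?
0.6×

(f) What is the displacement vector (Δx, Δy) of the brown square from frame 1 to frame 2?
(4.9, -1.1)

The brown square was at (6.3, 13.4) in frame 1 and (11.2, 12.3) in frame 2.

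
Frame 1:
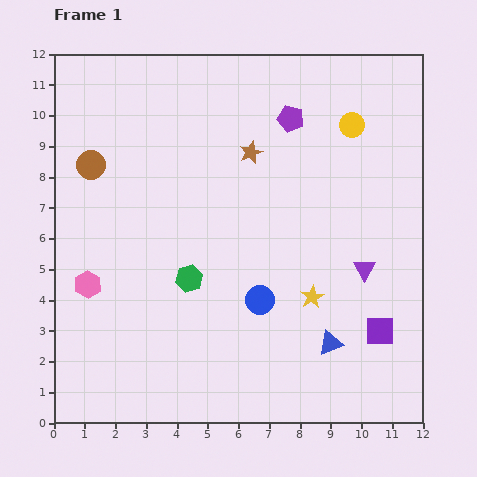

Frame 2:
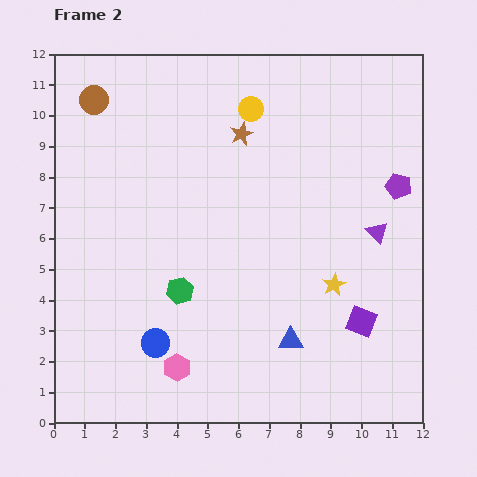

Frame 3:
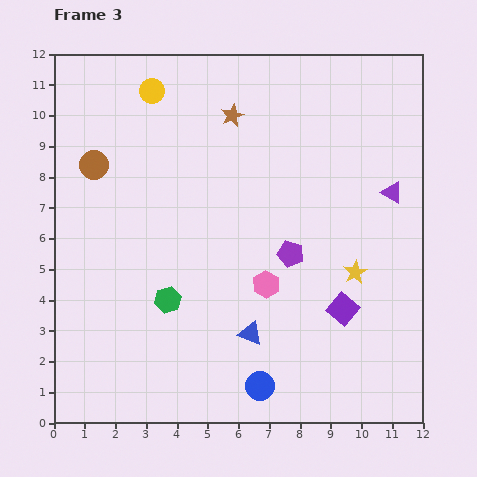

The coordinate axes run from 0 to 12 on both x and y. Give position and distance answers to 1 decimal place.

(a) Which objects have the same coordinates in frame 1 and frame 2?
none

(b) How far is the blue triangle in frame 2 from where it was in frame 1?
1.3

The blue triangle moved from (9.0, 2.6) to (7.7, 2.7), a distance of √(1.3² + 0.1²) ≈ 1.3.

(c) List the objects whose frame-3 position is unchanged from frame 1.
none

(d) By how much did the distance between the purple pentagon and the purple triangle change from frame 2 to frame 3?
+2.2

Distance in frame 2: 1.7. Distance in frame 3: 3.9.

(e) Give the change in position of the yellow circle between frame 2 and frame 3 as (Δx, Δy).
(-3.2, 0.6)

The yellow circle was at (6.4, 10.2) in frame 2 and (3.2, 10.8) in frame 3.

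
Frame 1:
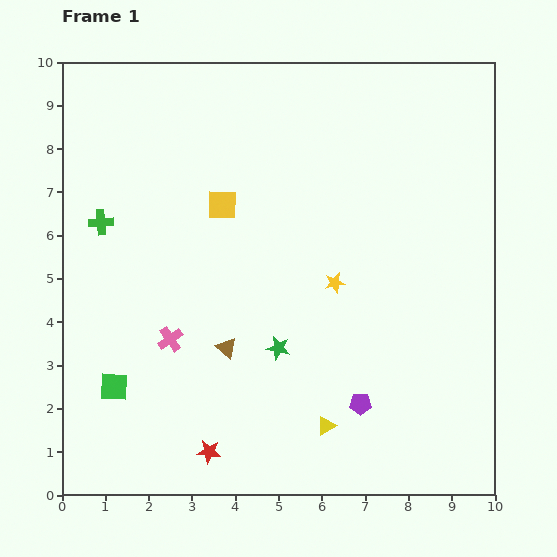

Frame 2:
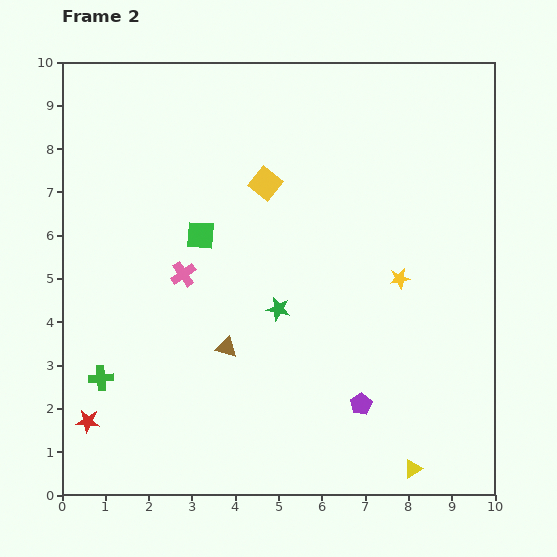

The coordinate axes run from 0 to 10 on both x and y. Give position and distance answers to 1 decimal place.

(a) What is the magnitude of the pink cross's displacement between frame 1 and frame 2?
1.5

The pink cross moved from (2.5, 3.6) to (2.8, 5.1), a distance of √(0.3² + 1.5²) ≈ 1.5.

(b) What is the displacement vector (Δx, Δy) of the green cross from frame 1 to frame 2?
(0.0, -3.6)

The green cross was at (0.9, 6.3) in frame 1 and (0.9, 2.7) in frame 2.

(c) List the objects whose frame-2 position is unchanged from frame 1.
the brown triangle, the purple pentagon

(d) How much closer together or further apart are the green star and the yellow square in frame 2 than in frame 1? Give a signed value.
-0.6

Distance in frame 1: 3.5. Distance in frame 2: 2.9.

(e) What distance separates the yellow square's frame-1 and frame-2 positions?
1.1

The yellow square moved from (3.7, 6.7) to (4.7, 7.2), a distance of √(1.0² + 0.5²) ≈ 1.1.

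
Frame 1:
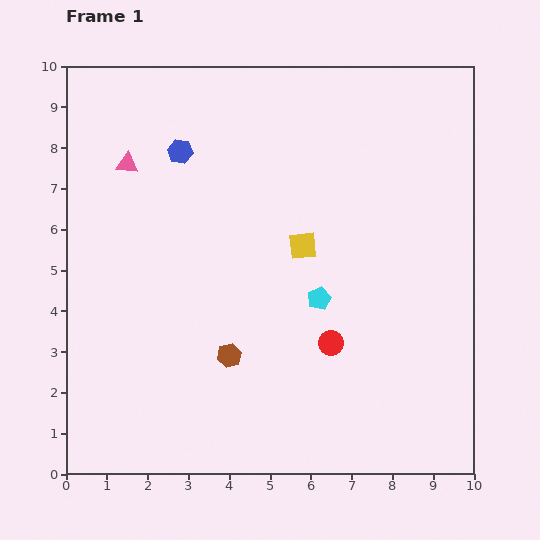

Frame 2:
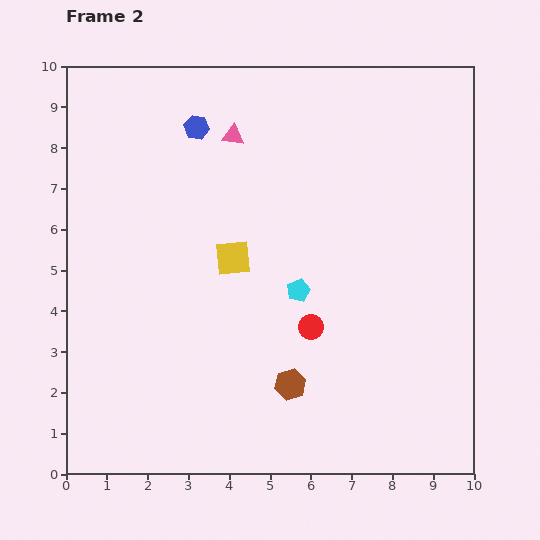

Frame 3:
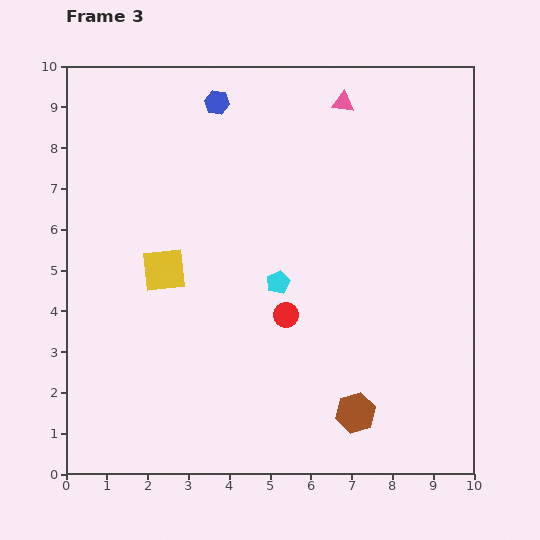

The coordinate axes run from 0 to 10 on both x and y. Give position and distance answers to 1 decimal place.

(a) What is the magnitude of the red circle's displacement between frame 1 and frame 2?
0.6

The red circle moved from (6.5, 3.2) to (6.0, 3.6), a distance of √(0.5² + 0.4²) ≈ 0.6.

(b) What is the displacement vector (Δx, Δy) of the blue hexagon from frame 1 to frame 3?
(0.9, 1.2)

The blue hexagon was at (2.8, 7.9) in frame 1 and (3.7, 9.1) in frame 3.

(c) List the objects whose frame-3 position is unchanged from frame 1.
none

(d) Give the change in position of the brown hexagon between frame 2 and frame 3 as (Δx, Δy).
(1.6, -0.7)

The brown hexagon was at (5.5, 2.2) in frame 2 and (7.1, 1.5) in frame 3.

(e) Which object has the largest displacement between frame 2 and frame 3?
the pink triangle

(moved 2.8; next 1.7)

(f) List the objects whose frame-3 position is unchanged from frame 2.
none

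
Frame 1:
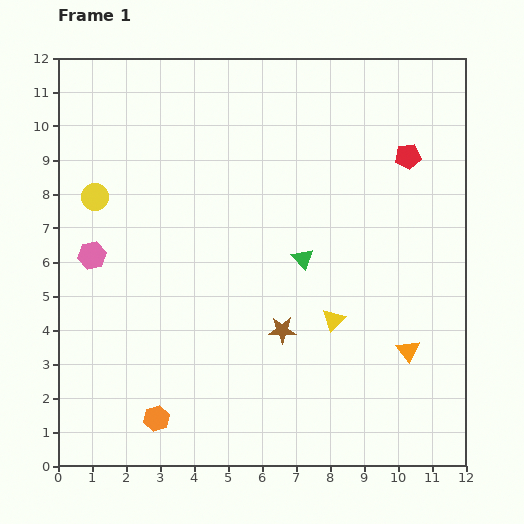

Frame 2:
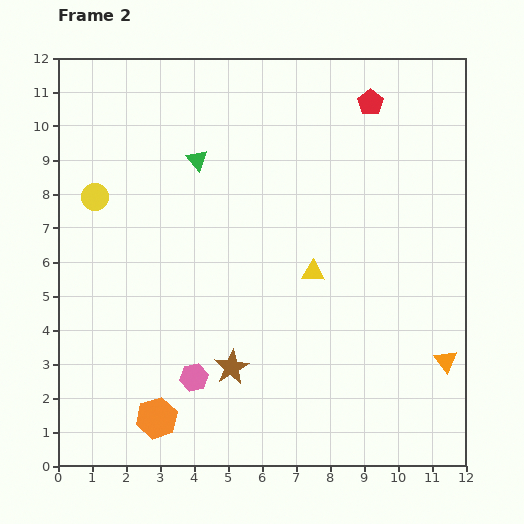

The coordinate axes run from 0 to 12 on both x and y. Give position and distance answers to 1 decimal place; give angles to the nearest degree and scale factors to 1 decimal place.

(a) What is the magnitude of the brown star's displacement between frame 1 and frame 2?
1.9

The brown star moved from (6.6, 4.0) to (5.1, 2.9), a distance of √(1.5² + 1.1²) ≈ 1.9.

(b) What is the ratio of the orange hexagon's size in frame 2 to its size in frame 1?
1.6×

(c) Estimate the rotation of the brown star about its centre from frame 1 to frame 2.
29° counter-clockwise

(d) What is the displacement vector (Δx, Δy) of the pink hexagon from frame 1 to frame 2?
(3.0, -3.6)

The pink hexagon was at (1.0, 6.2) in frame 1 and (4.0, 2.6) in frame 2.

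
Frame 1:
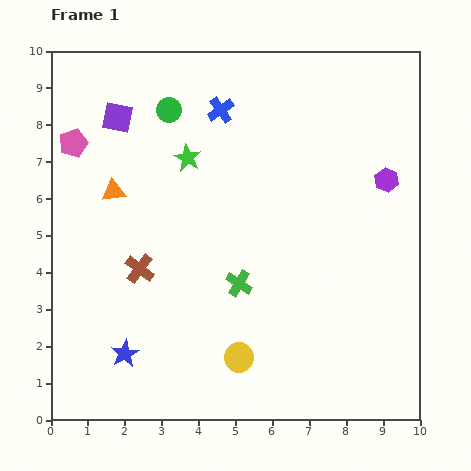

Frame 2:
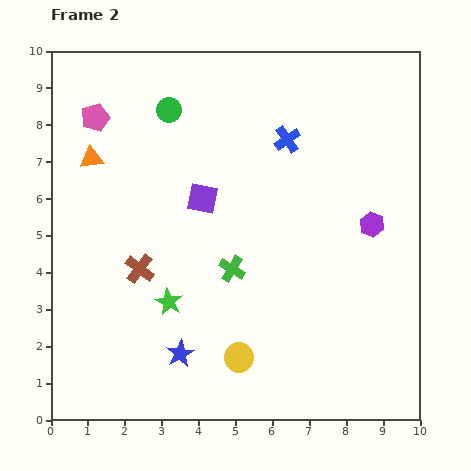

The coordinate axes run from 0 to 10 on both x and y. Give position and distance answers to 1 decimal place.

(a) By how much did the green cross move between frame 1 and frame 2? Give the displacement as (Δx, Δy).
(-0.2, 0.4)

The green cross was at (5.1, 3.7) in frame 1 and (4.9, 4.1) in frame 2.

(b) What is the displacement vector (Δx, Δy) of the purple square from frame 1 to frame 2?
(2.3, -2.2)

The purple square was at (1.8, 8.2) in frame 1 and (4.1, 6.0) in frame 2.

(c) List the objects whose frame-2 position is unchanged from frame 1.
the yellow circle, the brown cross, the green circle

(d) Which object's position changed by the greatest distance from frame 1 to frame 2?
the green star

(moved 3.9; next 3.2)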